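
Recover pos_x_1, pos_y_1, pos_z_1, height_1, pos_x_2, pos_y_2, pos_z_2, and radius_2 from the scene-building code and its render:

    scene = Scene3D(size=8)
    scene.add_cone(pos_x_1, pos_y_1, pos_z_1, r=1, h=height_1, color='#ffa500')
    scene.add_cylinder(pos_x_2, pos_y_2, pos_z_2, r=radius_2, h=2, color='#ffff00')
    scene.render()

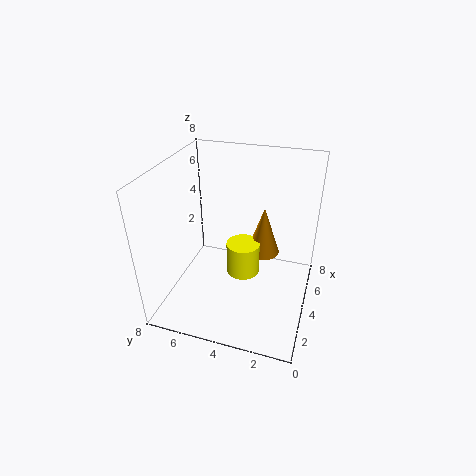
pos_x_1 = 6, pos_y_1 = 3, pos_z_1 = 2, height_1 = 3, pos_x_2 = 5, pos_y_2 = 4, pos_z_2 = 1, radius_2 = 1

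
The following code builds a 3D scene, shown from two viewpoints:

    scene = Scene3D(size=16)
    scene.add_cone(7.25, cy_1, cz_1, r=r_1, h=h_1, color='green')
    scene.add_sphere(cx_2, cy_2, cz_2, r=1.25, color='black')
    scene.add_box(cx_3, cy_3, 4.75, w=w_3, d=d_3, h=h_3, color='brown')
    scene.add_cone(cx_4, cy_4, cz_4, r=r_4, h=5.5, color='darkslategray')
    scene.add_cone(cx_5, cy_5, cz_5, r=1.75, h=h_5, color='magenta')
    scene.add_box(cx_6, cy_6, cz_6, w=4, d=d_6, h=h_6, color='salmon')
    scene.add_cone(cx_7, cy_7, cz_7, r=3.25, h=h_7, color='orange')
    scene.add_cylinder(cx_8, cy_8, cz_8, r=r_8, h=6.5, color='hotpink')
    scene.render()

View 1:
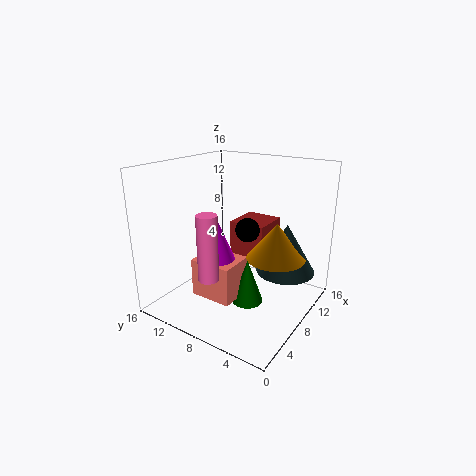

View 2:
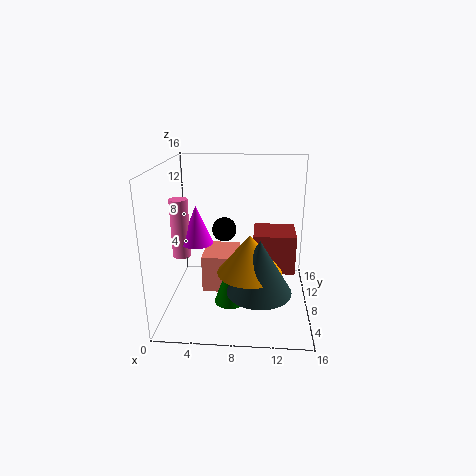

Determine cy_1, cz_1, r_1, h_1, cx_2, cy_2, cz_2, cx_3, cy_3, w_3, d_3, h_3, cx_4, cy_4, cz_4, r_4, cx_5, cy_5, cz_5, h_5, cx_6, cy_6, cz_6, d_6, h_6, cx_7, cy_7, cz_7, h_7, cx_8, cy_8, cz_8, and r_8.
cy_1 = 6.25, cz_1 = 1, r_1 = 1.75, h_1 = 5, cx_2 = 6.75, cy_2 = 6, cz_2 = 9.75, cx_3 = 9.75, cy_3 = 6, w_3 = 4.5, d_3 = 4.25, h_3 = 4.25, cx_4 = 10.5, cy_4 = 3.25, cz_4 = 4.25, r_4 = 3.25, cx_5 = 3.5, cy_5 = 7.5, cz_5 = 7.5, h_5 = 4.25, cx_6 = 4, cy_6 = 6.75, cz_6 = 1.75, d_6 = 4.75, h_6 = 4.25, cx_7 = 9.5, cy_7 = 4, cz_7 = 6, h_7 = 4, cx_8 = 1.75, cy_8 = 7.25, cz_8 = 6, r_8 = 1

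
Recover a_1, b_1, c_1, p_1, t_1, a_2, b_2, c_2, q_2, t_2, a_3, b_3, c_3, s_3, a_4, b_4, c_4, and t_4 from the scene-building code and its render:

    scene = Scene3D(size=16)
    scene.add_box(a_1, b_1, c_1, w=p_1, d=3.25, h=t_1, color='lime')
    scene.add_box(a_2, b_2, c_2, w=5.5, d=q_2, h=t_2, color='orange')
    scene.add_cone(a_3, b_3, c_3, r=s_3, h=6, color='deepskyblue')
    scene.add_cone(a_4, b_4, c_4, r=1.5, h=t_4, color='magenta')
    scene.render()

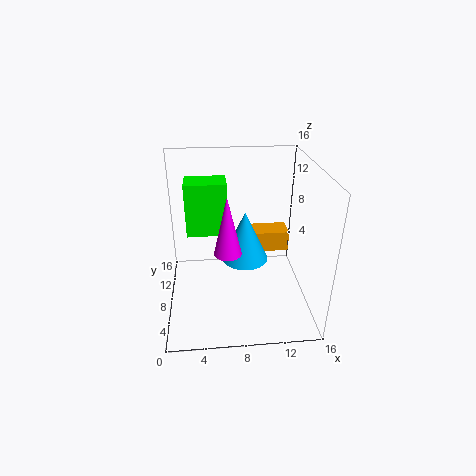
a_1 = 2.25; b_1 = 10; c_1 = 7.25; p_1 = 4.75; t_1 = 6.25; a_2 = 9; b_2 = 10.5; c_2 = 4.5; q_2 = 2.75; t_2 = 2.5; a_3 = 9; b_3 = 9.75; c_3 = 4.25; s_3 = 2.75; a_4 = 6.75; b_4 = 6.5; c_4 = 7; t_4 = 6.5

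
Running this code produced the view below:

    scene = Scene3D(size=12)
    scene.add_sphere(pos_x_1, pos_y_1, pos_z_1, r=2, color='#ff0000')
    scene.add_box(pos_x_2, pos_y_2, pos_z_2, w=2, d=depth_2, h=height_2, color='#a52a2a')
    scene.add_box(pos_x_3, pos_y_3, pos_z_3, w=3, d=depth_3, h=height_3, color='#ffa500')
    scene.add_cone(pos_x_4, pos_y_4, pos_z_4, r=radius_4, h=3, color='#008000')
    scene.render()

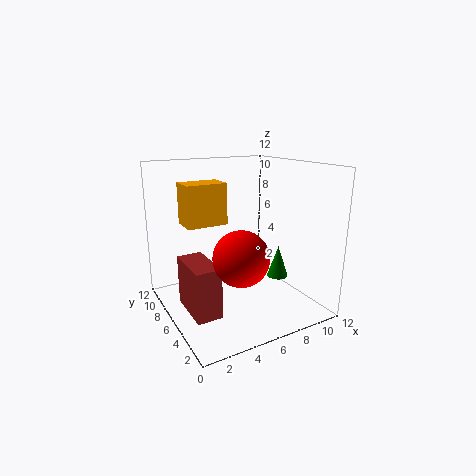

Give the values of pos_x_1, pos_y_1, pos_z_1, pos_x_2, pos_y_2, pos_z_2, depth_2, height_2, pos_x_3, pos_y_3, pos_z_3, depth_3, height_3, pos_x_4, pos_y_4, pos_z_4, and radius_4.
pos_x_1 = 4, pos_y_1 = 2, pos_z_1 = 6, pos_x_2 = 1, pos_y_2 = 3, pos_z_2 = 1, depth_2 = 4, height_2 = 4, pos_x_3 = 1, pos_y_3 = 4, pos_z_3 = 8, depth_3 = 2, height_3 = 3, pos_x_4 = 11, pos_y_4 = 7, pos_z_4 = 1, radius_4 = 1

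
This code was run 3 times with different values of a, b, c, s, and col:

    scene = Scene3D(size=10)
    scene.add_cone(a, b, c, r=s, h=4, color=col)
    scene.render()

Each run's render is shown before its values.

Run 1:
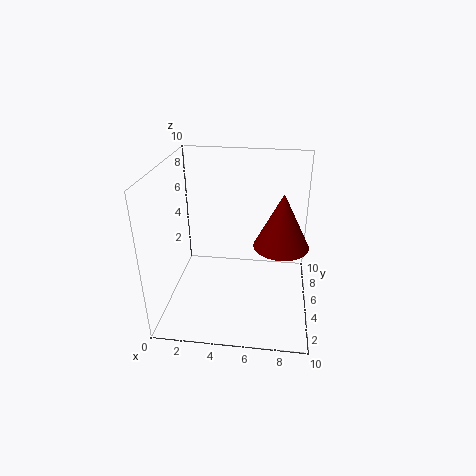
a = 8, b = 6, c = 4, s = 2, col = 'maroon'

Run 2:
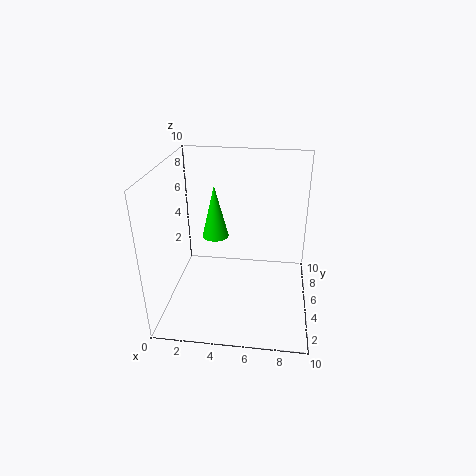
a = 3, b = 7, c = 4, s = 1, col = 'lime'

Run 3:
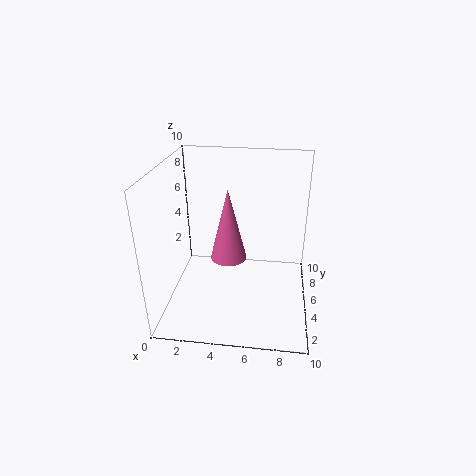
a = 5, b = 1, c = 6, s = 1, col = 'hotpink'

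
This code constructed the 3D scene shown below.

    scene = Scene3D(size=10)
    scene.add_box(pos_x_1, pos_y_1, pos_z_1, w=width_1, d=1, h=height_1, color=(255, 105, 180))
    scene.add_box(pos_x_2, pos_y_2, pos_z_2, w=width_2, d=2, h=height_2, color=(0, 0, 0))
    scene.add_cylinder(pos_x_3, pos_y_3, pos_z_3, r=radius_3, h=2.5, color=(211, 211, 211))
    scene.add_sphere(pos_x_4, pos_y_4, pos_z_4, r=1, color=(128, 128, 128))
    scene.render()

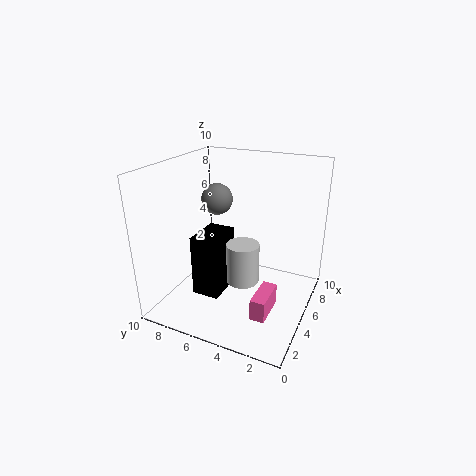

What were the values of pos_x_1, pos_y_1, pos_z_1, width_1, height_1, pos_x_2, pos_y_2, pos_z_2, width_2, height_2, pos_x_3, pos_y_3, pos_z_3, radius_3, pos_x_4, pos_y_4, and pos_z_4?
pos_x_1 = 2.5; pos_y_1 = 2; pos_z_1 = 0.5; width_1 = 2.5; height_1 = 1.5; pos_x_2 = 3.5; pos_y_2 = 6; pos_z_2 = 0.5; width_2 = 3; height_2 = 4.5; pos_x_3 = 2.5; pos_y_3 = 3.5; pos_z_3 = 3.5; radius_3 = 1; pos_x_4 = 4; pos_y_4 = 6; pos_z_4 = 8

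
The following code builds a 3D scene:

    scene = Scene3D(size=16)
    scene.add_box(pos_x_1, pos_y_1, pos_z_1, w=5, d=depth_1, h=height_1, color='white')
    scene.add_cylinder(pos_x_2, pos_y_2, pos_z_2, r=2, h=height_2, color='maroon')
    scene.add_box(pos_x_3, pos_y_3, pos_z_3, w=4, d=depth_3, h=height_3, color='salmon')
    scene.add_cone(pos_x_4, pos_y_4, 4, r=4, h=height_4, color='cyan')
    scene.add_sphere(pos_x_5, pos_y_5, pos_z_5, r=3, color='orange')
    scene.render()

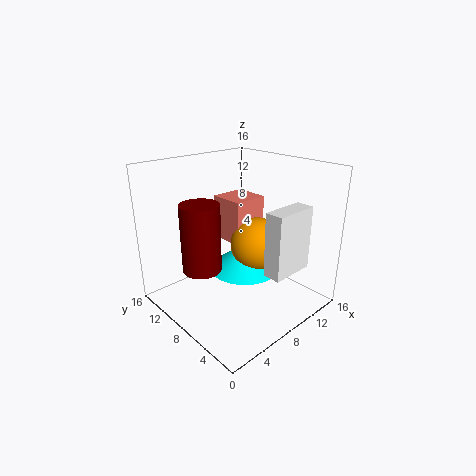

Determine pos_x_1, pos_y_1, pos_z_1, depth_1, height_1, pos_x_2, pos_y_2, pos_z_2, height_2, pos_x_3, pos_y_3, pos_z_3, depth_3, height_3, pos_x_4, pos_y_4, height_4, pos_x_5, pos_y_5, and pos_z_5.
pos_x_1 = 8
pos_y_1 = 2
pos_z_1 = 5
depth_1 = 2
height_1 = 7
pos_x_2 = 3
pos_y_2 = 8
pos_z_2 = 6
height_2 = 7
pos_x_3 = 8
pos_y_3 = 8
pos_z_3 = 7
depth_3 = 4
height_3 = 5
pos_x_4 = 9
pos_y_4 = 8
height_4 = 3
pos_x_5 = 10
pos_y_5 = 7
pos_z_5 = 7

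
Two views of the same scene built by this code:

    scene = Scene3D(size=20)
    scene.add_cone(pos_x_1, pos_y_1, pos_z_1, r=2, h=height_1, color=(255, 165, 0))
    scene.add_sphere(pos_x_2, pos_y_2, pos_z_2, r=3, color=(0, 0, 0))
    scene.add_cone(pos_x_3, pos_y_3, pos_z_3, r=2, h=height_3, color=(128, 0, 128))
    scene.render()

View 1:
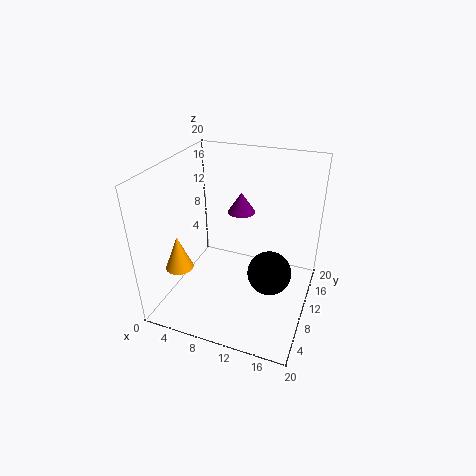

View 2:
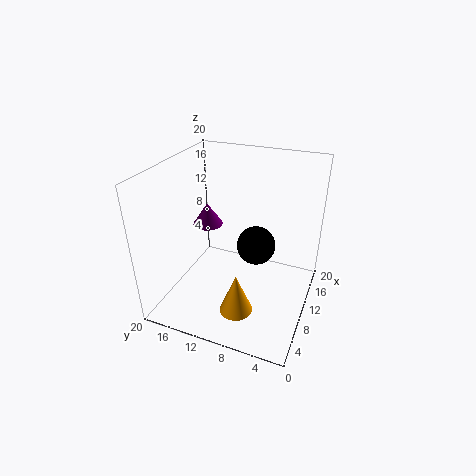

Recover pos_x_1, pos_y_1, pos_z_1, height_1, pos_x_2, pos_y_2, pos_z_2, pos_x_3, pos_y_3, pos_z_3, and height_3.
pos_x_1 = 2, pos_y_1 = 7, pos_z_1 = 5, height_1 = 5, pos_x_2 = 15, pos_y_2 = 9, pos_z_2 = 6, pos_x_3 = 9, pos_y_3 = 14, pos_z_3 = 12, height_3 = 3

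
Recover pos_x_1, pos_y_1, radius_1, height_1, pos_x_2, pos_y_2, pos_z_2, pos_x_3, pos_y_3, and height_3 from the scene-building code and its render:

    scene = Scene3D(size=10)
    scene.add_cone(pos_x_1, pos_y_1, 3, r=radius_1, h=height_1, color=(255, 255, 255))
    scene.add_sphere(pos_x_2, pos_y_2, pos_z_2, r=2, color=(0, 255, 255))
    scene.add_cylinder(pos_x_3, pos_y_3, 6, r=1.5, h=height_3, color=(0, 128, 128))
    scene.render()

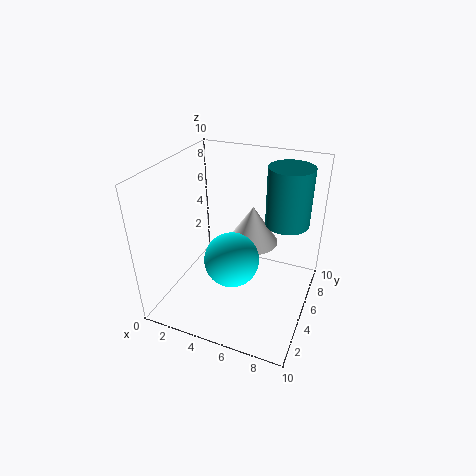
pos_x_1 = 5
pos_y_1 = 8
radius_1 = 2
height_1 = 3
pos_x_2 = 4.5
pos_y_2 = 5
pos_z_2 = 3
pos_x_3 = 8
pos_y_3 = 6.5
height_3 = 4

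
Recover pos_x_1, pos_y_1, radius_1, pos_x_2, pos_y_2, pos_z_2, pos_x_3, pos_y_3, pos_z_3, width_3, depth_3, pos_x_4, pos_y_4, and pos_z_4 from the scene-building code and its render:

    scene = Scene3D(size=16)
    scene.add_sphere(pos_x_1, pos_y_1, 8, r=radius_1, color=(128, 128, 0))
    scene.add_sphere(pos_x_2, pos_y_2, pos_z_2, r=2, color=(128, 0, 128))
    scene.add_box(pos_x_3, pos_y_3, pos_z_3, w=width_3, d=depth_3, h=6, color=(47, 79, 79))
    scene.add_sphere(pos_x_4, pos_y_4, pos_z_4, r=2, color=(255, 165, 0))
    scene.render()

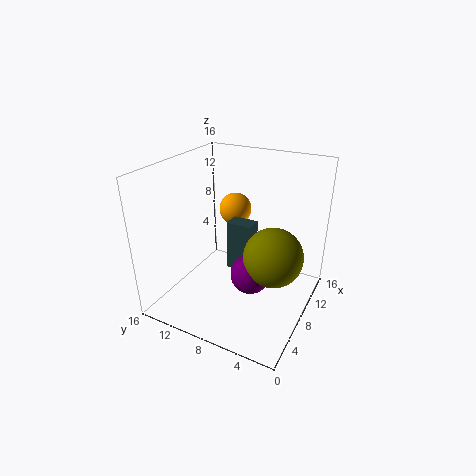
pos_x_1 = 6; pos_y_1 = 3; radius_1 = 3; pos_x_2 = 5; pos_y_2 = 5; pos_z_2 = 6; pos_x_3 = 9; pos_y_3 = 7; pos_z_3 = 3; width_3 = 2; depth_3 = 3; pos_x_4 = 13; pos_y_4 = 11; pos_z_4 = 9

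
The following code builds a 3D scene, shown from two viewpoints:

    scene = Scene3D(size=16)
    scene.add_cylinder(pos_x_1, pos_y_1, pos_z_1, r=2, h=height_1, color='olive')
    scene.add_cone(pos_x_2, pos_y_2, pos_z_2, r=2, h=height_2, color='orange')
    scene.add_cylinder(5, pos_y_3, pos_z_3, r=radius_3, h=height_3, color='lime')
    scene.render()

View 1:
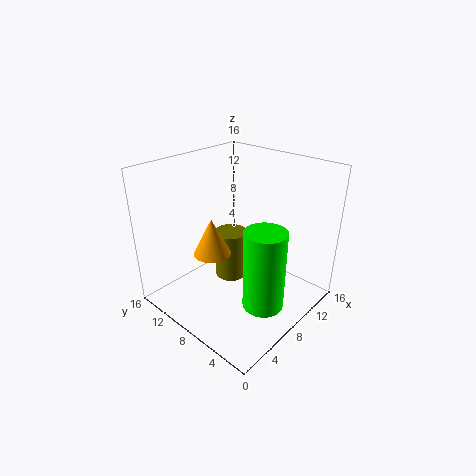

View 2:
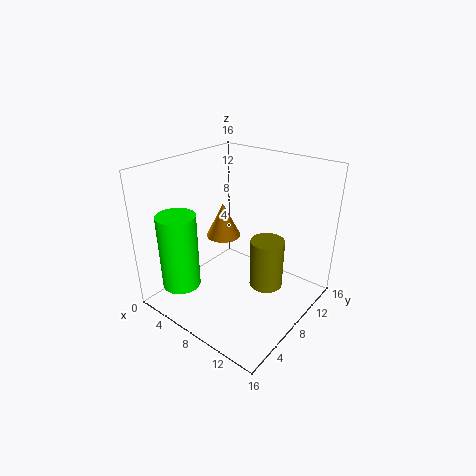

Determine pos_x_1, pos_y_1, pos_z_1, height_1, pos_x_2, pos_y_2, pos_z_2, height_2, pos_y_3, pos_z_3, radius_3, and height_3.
pos_x_1 = 10
pos_y_1 = 11
pos_z_1 = 1
height_1 = 6
pos_x_2 = 5
pos_y_2 = 9
pos_z_2 = 7
height_2 = 4
pos_y_3 = 2
pos_z_3 = 4
radius_3 = 2
height_3 = 8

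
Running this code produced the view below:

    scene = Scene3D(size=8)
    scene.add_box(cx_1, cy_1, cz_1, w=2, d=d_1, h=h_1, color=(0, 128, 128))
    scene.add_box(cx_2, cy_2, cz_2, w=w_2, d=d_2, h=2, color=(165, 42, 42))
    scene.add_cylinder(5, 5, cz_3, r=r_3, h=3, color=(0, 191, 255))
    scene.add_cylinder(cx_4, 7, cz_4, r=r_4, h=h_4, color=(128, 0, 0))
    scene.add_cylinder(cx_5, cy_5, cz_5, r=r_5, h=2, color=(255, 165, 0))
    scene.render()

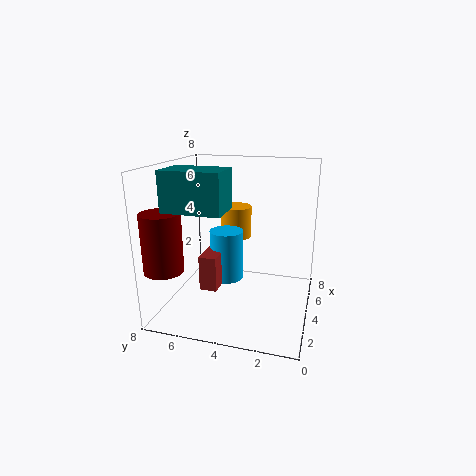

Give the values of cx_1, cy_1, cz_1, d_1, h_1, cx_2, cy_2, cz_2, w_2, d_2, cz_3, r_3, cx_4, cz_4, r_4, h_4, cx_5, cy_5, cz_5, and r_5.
cx_1 = 1; cy_1 = 4; cz_1 = 6; d_1 = 3; h_1 = 2; cx_2 = 3; cy_2 = 5; cz_2 = 1; w_2 = 2; d_2 = 1; cz_3 = 1; r_3 = 1; cx_4 = 1; cz_4 = 3; r_4 = 1; h_4 = 3; cx_5 = 7; cy_5 = 5; cz_5 = 3; r_5 = 1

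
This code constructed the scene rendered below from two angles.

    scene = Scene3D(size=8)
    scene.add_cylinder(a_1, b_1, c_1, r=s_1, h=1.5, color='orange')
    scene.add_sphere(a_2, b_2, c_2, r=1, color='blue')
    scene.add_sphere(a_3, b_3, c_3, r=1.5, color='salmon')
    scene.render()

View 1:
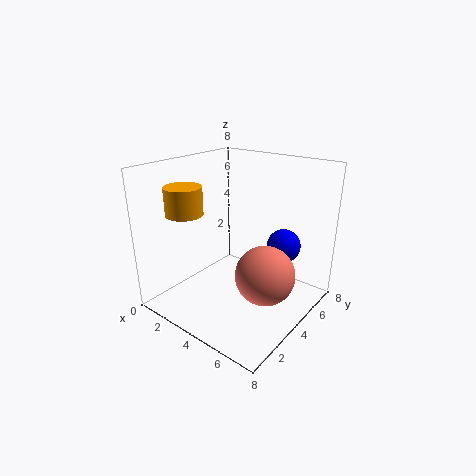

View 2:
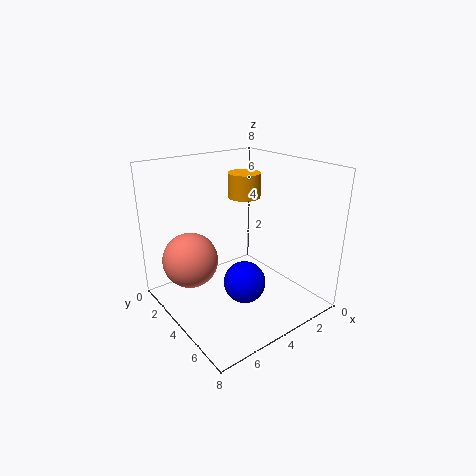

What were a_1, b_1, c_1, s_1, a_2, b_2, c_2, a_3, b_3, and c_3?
a_1 = 2; b_1 = 2; c_1 = 5.5; s_1 = 1; a_2 = 5.5; b_2 = 6.5; c_2 = 3; a_3 = 6.5; b_3 = 3; c_3 = 3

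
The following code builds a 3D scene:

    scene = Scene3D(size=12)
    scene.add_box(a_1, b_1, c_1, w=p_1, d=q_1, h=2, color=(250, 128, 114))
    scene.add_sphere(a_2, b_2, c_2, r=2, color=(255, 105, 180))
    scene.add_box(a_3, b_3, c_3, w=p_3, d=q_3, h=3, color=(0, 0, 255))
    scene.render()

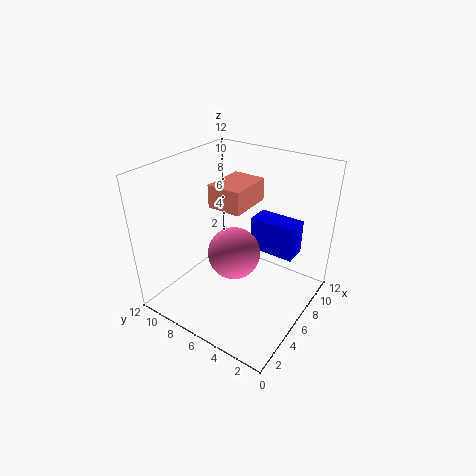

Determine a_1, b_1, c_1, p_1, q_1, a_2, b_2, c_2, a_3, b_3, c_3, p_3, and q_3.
a_1 = 6
b_1 = 6
c_1 = 8
p_1 = 4
q_1 = 3
a_2 = 4
b_2 = 5
c_2 = 6
a_3 = 8
b_3 = 2
c_3 = 4
p_3 = 2
q_3 = 4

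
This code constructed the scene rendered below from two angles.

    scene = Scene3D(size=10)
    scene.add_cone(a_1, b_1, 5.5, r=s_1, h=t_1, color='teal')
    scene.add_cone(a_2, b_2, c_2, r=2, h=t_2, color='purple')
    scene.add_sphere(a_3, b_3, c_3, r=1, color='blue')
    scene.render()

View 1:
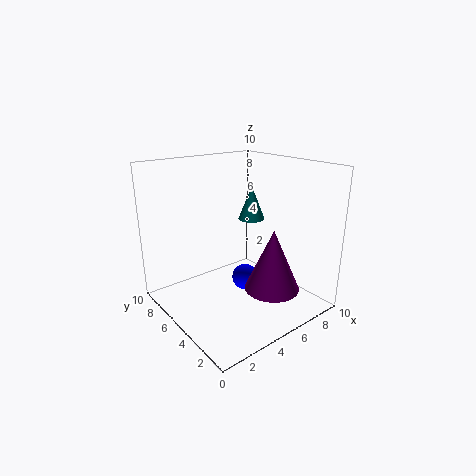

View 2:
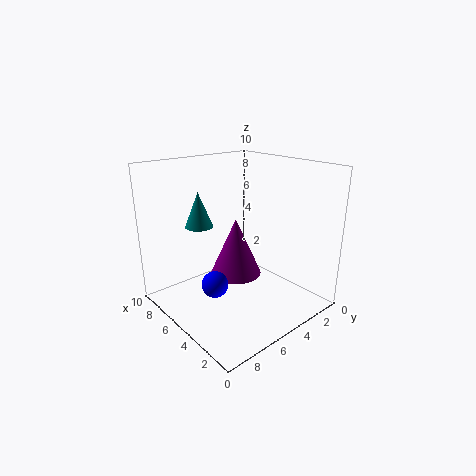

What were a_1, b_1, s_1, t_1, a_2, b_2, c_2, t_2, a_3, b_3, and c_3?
a_1 = 7.5
b_1 = 6.5
s_1 = 1
t_1 = 2.5
a_2 = 7
b_2 = 3.5
c_2 = 1
t_2 = 4.5
a_3 = 6.5
b_3 = 6
c_3 = 1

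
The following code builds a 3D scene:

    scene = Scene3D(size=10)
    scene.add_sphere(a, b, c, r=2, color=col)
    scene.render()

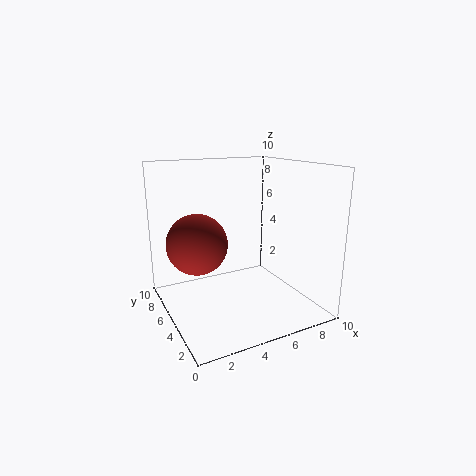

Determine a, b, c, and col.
a = 2, b = 5, c = 5, col = 'brown'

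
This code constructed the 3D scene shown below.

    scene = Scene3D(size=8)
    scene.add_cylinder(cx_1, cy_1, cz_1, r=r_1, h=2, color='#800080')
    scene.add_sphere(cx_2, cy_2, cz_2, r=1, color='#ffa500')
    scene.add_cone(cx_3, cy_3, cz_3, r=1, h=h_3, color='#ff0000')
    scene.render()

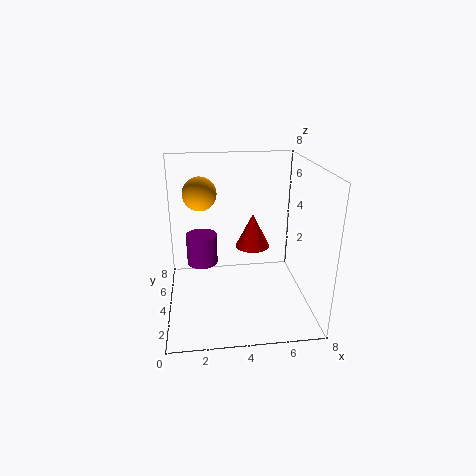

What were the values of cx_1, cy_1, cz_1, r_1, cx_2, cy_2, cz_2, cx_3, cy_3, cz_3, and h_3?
cx_1 = 2, cy_1 = 7, cz_1 = 1, r_1 = 1, cx_2 = 2, cy_2 = 6, cz_2 = 6, cx_3 = 5, cy_3 = 5, cz_3 = 3, h_3 = 2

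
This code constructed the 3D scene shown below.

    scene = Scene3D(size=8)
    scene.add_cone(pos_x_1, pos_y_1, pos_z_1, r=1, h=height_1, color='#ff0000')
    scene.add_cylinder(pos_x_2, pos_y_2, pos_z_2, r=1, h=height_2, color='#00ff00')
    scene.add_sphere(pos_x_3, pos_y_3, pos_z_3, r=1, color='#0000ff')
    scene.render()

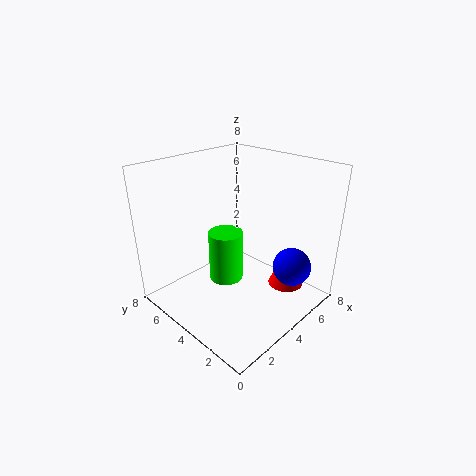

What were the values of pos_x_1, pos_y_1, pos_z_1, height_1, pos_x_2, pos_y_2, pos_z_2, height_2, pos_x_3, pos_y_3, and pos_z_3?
pos_x_1 = 6
pos_y_1 = 2
pos_z_1 = 1
height_1 = 2
pos_x_2 = 4
pos_y_2 = 5
pos_z_2 = 1
height_2 = 3
pos_x_3 = 5
pos_y_3 = 1
pos_z_3 = 3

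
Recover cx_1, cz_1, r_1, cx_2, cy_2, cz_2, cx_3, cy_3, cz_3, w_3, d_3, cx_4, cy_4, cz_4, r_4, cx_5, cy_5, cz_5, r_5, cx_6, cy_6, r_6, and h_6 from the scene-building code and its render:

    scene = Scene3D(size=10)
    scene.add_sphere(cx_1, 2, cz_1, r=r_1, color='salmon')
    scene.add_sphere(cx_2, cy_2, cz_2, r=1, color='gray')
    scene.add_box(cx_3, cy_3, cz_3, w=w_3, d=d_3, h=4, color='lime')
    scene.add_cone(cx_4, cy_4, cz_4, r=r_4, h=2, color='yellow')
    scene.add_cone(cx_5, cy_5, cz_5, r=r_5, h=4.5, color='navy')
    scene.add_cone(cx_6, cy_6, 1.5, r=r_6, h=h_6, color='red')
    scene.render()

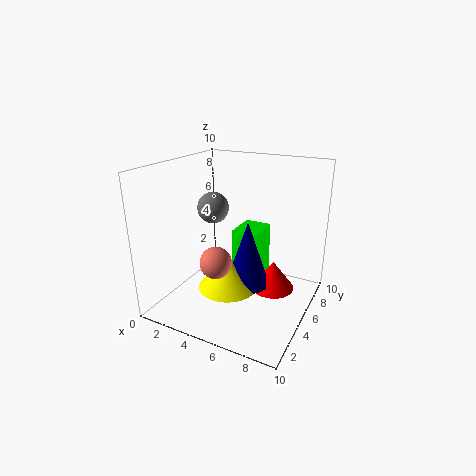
cx_1 = 5, cz_1 = 4.5, r_1 = 1, cx_2 = 4, cy_2 = 3.5, cz_2 = 7.5, cx_3 = 4, cy_3 = 6, cz_3 = 1, w_3 = 2, d_3 = 2.5, cx_4 = 5, cy_4 = 3.5, cz_4 = 2, r_4 = 2, cx_5 = 6, cy_5 = 4.5, cz_5 = 2, r_5 = 1.5, cx_6 = 7.5, cy_6 = 5.5, r_6 = 1.5, h_6 = 2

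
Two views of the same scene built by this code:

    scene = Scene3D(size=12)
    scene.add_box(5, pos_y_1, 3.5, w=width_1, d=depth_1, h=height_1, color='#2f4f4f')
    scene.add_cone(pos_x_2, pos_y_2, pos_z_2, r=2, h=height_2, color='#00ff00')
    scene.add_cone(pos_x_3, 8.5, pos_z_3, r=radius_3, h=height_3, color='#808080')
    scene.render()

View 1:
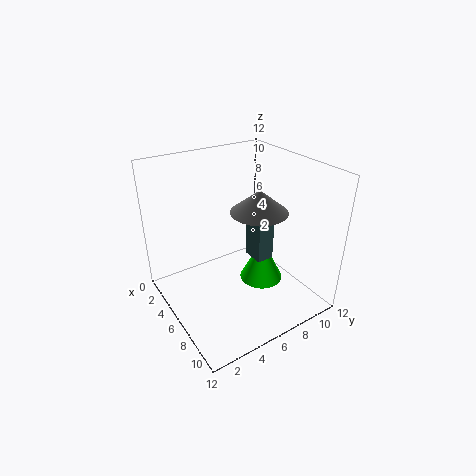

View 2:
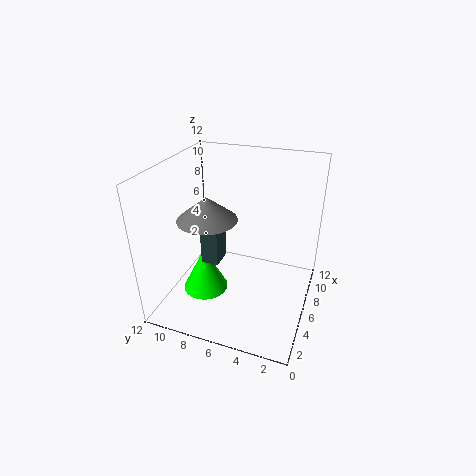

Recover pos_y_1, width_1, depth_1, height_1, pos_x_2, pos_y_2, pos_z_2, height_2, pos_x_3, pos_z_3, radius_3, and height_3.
pos_y_1 = 7.5, width_1 = 2, depth_1 = 1.5, height_1 = 3.5, pos_x_2 = 5.5, pos_y_2 = 9, pos_z_2 = 0.5, height_2 = 4, pos_x_3 = 5.5, pos_z_3 = 7.5, radius_3 = 2.5, height_3 = 2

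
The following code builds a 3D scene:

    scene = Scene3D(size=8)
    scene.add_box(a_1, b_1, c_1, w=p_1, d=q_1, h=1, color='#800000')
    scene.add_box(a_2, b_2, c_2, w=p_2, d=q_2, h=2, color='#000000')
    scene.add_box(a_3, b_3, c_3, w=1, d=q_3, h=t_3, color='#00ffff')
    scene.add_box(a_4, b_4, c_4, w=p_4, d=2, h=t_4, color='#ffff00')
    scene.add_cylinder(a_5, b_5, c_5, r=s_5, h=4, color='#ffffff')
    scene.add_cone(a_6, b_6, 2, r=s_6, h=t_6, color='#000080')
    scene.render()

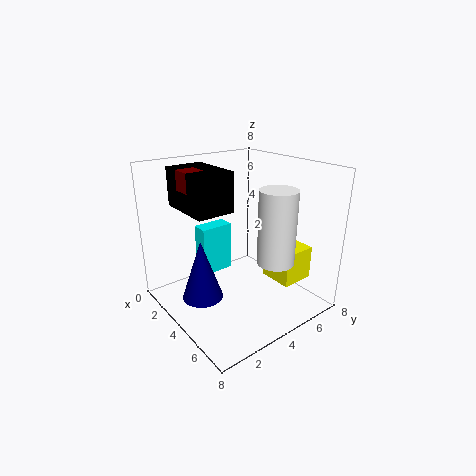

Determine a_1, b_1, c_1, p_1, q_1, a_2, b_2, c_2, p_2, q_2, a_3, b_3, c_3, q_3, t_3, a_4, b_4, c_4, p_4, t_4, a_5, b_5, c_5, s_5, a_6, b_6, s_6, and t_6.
a_1 = 3; b_1 = 1; c_1 = 7; p_1 = 1; q_1 = 1; a_2 = 2; b_2 = 1; c_2 = 6; p_2 = 3; q_2 = 2; a_3 = 1; b_3 = 3; c_3 = 1; q_3 = 2; t_3 = 3; a_4 = 4; b_4 = 6; c_4 = 1; p_4 = 2; t_4 = 2; a_5 = 6; b_5 = 5; c_5 = 3; s_5 = 1; a_6 = 5; b_6 = 1; s_6 = 1; t_6 = 3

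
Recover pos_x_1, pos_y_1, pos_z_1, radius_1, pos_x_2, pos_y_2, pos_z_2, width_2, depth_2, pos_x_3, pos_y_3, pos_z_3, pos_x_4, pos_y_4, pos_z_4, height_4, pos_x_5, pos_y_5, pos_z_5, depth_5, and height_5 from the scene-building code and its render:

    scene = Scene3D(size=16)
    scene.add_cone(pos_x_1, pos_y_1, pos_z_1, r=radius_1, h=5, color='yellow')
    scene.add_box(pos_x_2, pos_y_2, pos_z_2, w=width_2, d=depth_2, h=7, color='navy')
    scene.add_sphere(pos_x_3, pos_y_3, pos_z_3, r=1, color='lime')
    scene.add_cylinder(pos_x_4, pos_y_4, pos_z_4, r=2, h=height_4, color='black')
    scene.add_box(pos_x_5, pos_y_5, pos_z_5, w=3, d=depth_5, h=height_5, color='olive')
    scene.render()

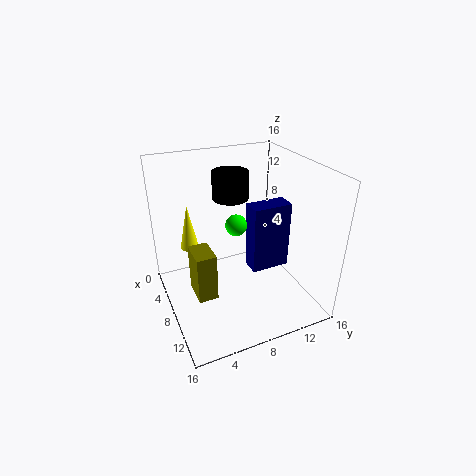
pos_x_1 = 6, pos_y_1 = 3, pos_z_1 = 7, radius_1 = 1, pos_x_2 = 10, pos_y_2 = 8, pos_z_2 = 6, width_2 = 2, depth_2 = 4, pos_x_3 = 12, pos_y_3 = 6, pos_z_3 = 12, pos_x_4 = 6, pos_y_4 = 8, pos_z_4 = 12, height_4 = 3, pos_x_5 = 9, pos_y_5 = 2, pos_z_5 = 4, depth_5 = 2, height_5 = 5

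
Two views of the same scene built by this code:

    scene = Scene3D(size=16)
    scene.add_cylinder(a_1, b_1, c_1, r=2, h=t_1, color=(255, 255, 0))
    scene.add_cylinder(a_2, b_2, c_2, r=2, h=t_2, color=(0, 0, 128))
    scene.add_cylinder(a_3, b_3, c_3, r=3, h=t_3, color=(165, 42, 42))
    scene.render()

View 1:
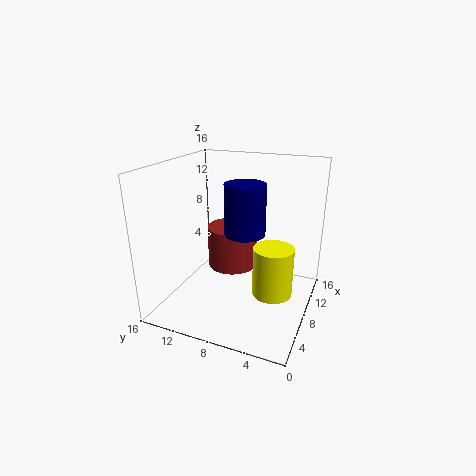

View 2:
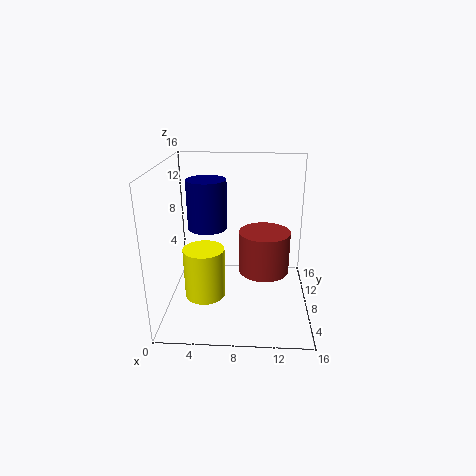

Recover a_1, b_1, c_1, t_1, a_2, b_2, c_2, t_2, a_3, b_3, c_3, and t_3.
a_1 = 5, b_1 = 3, c_1 = 4, t_1 = 5, a_2 = 5, b_2 = 6, c_2 = 10, t_2 = 5, a_3 = 11, b_3 = 10, c_3 = 3, t_3 = 5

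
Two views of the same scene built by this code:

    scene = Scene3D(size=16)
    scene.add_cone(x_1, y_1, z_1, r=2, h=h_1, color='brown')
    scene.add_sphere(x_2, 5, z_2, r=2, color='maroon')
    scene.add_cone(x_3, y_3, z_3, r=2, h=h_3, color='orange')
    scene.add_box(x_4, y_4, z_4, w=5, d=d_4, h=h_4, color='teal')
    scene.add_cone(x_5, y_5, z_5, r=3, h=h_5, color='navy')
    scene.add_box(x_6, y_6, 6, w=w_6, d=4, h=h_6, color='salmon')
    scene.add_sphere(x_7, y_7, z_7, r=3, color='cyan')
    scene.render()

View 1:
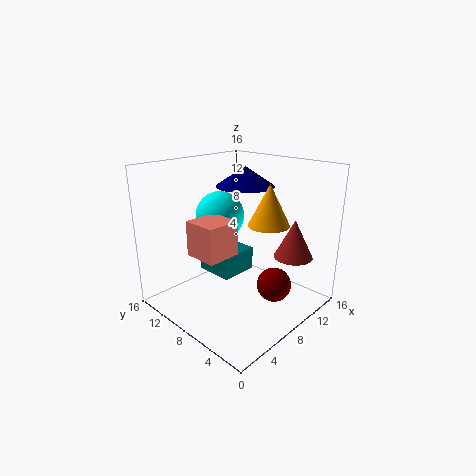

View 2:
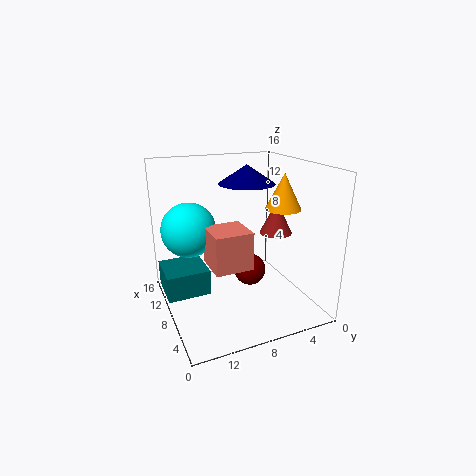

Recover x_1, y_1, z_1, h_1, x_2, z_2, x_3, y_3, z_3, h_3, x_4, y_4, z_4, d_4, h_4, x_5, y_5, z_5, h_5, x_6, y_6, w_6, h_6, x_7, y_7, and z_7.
x_1 = 10, y_1 = 2, z_1 = 7, h_1 = 4, x_2 = 11, z_2 = 2, x_3 = 7, y_3 = 3, z_3 = 11, h_3 = 4, x_4 = 9, y_4 = 11, z_4 = 1, d_4 = 5, h_4 = 3, x_5 = 8, y_5 = 7, z_5 = 14, h_5 = 2, x_6 = 4, y_6 = 8, w_6 = 4, h_6 = 4, x_7 = 10, y_7 = 13, z_7 = 9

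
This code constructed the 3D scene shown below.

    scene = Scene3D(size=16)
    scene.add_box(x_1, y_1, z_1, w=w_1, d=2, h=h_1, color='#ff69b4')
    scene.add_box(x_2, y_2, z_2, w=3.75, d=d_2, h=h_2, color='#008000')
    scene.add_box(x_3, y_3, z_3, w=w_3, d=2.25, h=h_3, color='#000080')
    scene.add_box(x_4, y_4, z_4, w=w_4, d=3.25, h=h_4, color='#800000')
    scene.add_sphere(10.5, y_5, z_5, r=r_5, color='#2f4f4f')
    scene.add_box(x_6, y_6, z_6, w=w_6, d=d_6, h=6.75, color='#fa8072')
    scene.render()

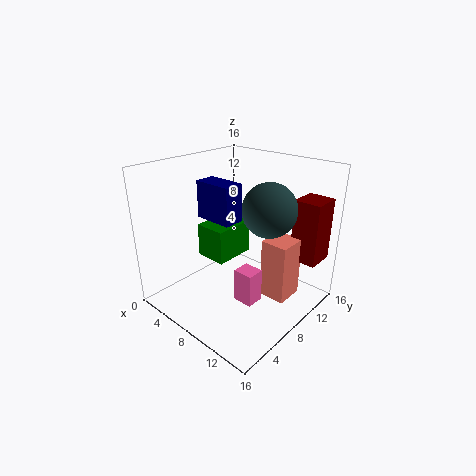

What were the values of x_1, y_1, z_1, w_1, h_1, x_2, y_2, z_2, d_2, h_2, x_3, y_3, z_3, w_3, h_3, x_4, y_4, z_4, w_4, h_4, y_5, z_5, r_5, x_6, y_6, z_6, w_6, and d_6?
x_1 = 9.25, y_1 = 6, z_1 = 1.5, w_1 = 2.25, h_1 = 3.75, x_2 = 2.75, y_2 = 6.75, z_2 = 4.5, d_2 = 5, h_2 = 4, x_3 = 4.75, y_3 = 5.25, z_3 = 10.5, w_3 = 4.25, h_3 = 4, x_4 = 12.5, y_4 = 11.75, z_4 = 5.5, w_4 = 3, h_4 = 7, y_5 = 10.25, z_5 = 11.25, r_5 = 3, x_6 = 10.75, y_6 = 8.75, z_6 = 1.5, w_6 = 3, d_6 = 3.25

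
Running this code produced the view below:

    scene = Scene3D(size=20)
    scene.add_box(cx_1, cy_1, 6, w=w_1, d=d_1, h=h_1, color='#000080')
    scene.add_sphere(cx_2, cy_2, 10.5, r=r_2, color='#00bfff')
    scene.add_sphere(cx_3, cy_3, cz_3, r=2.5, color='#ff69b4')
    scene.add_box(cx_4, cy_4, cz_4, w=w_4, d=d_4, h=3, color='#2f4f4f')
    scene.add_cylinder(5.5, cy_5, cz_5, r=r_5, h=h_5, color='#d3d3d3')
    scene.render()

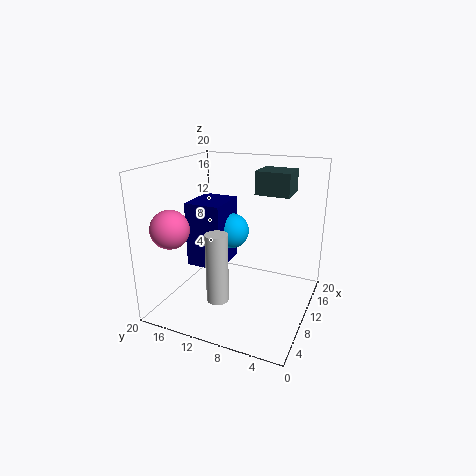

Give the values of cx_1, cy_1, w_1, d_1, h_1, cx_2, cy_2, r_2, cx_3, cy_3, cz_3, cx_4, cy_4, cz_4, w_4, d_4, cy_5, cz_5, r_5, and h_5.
cx_1 = 7; cy_1 = 11.5; w_1 = 6; d_1 = 5; h_1 = 9; cx_2 = 11; cy_2 = 11.5; r_2 = 2.5; cx_3 = 3.5; cy_3 = 16.5; cz_3 = 12.5; cx_4 = 9.5; cy_4 = 3; cz_4 = 16.5; w_4 = 4; d_4 = 4.5; cy_5 = 11; cz_5 = 2.5; r_5 = 1.5; h_5 = 9.5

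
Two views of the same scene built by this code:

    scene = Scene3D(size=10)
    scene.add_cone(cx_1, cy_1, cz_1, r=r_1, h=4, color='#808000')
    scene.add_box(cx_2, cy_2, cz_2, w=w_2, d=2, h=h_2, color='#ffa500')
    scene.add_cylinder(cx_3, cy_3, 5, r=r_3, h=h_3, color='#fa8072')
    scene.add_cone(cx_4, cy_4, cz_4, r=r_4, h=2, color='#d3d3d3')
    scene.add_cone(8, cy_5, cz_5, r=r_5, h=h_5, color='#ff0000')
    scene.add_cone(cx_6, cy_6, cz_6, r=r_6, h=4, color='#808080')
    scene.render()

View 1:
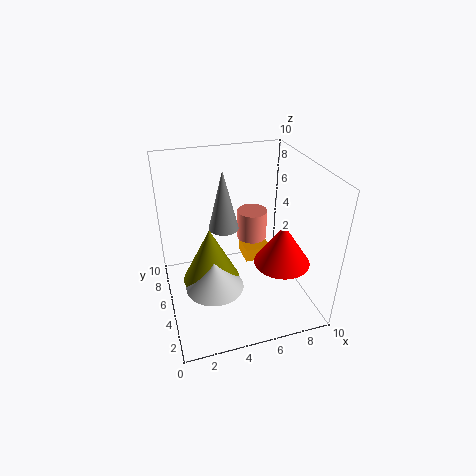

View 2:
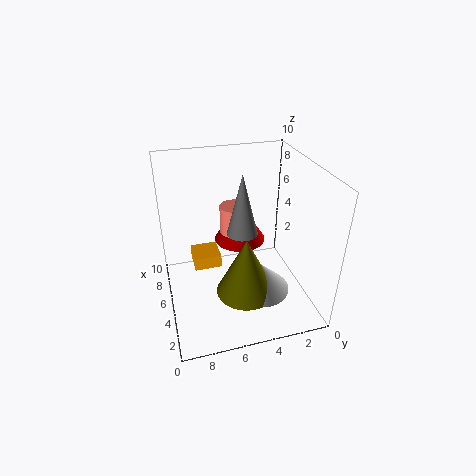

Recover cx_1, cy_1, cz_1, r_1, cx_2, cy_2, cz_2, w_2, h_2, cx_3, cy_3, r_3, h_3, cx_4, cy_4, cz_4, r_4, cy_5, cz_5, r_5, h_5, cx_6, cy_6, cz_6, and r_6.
cx_1 = 3, cy_1 = 5, cz_1 = 2, r_1 = 2, cx_2 = 6, cy_2 = 6, cz_2 = 2, w_2 = 2, h_2 = 1, cx_3 = 6, cy_3 = 5, r_3 = 1, h_3 = 2, cx_4 = 3, cy_4 = 4, cz_4 = 2, r_4 = 2, cy_5 = 4, cz_5 = 3, r_5 = 2, h_5 = 3, cx_6 = 4, cy_6 = 5, cz_6 = 6, r_6 = 1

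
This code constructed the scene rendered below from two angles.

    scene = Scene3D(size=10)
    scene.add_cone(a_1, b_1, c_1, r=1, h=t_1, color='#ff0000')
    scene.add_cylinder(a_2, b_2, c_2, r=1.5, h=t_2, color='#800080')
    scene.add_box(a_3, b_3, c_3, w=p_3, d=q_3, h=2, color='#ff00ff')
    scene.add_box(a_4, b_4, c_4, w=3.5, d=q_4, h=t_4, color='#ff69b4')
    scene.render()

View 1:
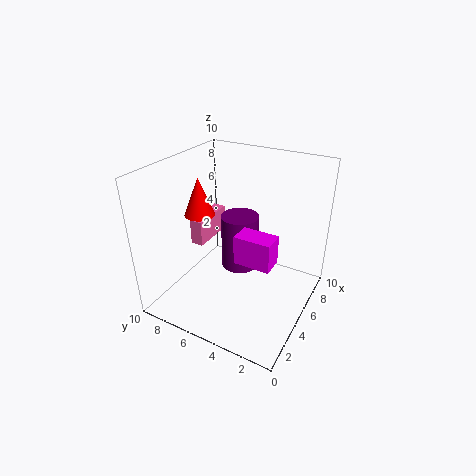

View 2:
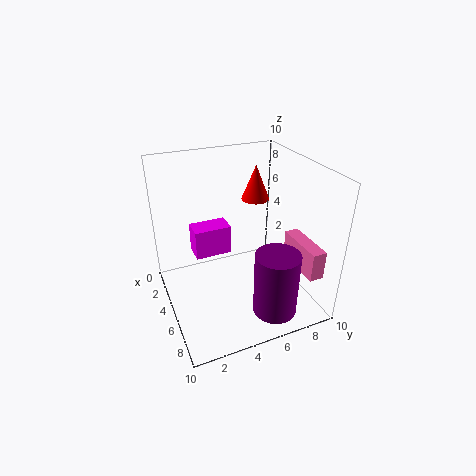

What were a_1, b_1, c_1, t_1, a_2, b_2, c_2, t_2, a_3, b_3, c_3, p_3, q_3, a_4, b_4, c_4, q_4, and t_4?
a_1 = 3.5; b_1 = 7; c_1 = 7; t_1 = 2.5; a_2 = 8; b_2 = 6.5; c_2 = 0.5; t_2 = 4.5; a_3 = 3.5; b_3 = 2; c_3 = 4; p_3 = 1.5; q_3 = 2.5; a_4 = 5.5; b_4 = 8.5; c_4 = 3; q_4 = 1; t_4 = 2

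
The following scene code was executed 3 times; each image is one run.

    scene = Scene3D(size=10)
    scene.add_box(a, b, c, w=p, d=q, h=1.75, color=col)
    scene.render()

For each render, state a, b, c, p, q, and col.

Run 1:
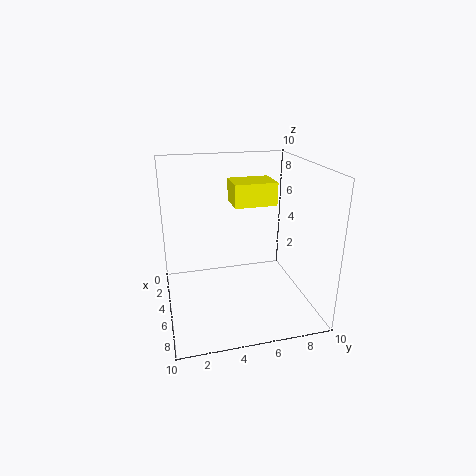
a = 0.75
b = 5.25
c = 6.5
p = 2.5
q = 3.25
col = 'yellow'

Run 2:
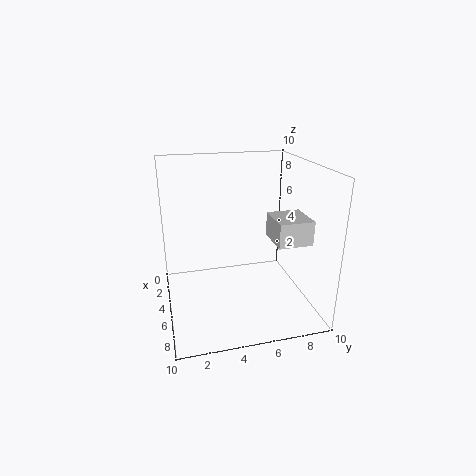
a = 3.75
b = 7.5
c = 4.5
p = 2.75
q = 2.5
col = 'lightgray'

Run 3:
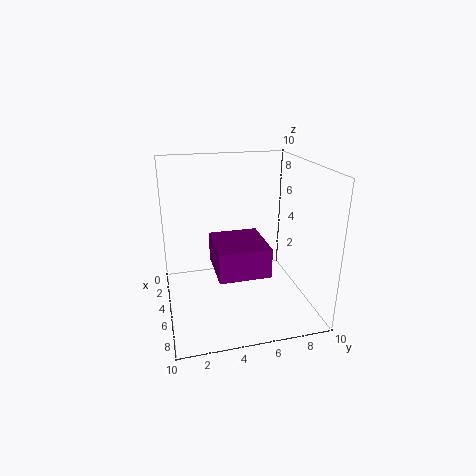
a = 6.5
b = 2.75
c = 4.5
p = 3.25
q = 3
col = 'purple'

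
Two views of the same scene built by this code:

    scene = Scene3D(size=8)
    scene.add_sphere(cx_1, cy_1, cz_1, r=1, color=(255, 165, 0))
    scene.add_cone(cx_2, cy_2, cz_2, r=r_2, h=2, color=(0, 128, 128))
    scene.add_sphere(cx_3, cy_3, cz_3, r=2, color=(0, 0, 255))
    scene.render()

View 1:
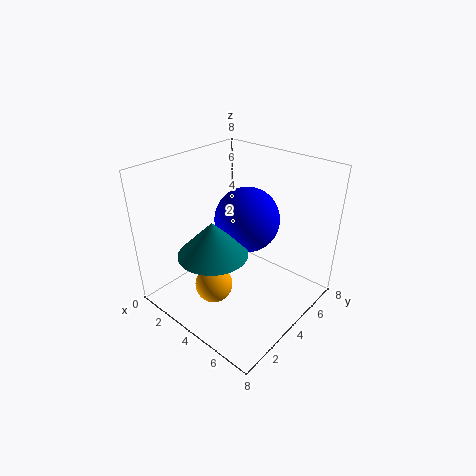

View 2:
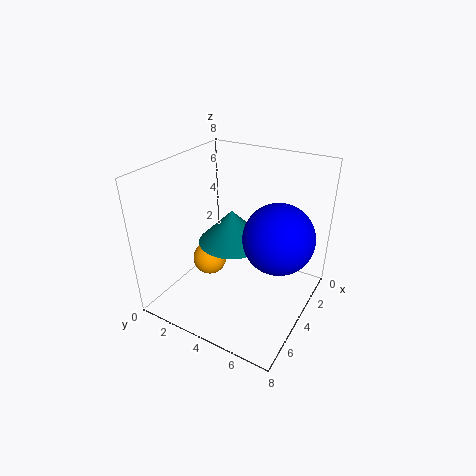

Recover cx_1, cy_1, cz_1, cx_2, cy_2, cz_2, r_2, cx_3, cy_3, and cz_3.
cx_1 = 4
cy_1 = 2
cz_1 = 2
cx_2 = 3
cy_2 = 3
cz_2 = 3
r_2 = 2
cx_3 = 3
cy_3 = 6
cz_3 = 4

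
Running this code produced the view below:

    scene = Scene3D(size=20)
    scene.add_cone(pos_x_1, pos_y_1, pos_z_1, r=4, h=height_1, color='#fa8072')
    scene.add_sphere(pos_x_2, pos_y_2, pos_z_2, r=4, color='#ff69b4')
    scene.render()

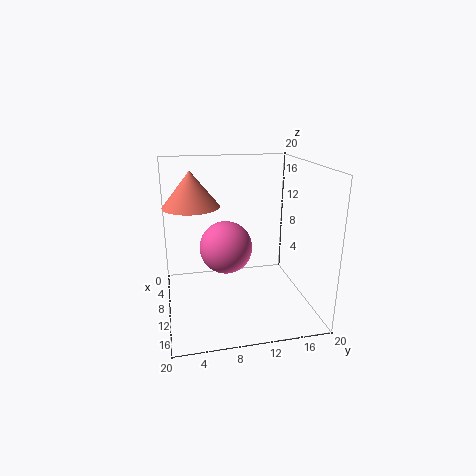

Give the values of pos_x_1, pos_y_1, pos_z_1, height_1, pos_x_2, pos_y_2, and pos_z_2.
pos_x_1 = 7; pos_y_1 = 4; pos_z_1 = 14; height_1 = 5; pos_x_2 = 6; pos_y_2 = 9; pos_z_2 = 7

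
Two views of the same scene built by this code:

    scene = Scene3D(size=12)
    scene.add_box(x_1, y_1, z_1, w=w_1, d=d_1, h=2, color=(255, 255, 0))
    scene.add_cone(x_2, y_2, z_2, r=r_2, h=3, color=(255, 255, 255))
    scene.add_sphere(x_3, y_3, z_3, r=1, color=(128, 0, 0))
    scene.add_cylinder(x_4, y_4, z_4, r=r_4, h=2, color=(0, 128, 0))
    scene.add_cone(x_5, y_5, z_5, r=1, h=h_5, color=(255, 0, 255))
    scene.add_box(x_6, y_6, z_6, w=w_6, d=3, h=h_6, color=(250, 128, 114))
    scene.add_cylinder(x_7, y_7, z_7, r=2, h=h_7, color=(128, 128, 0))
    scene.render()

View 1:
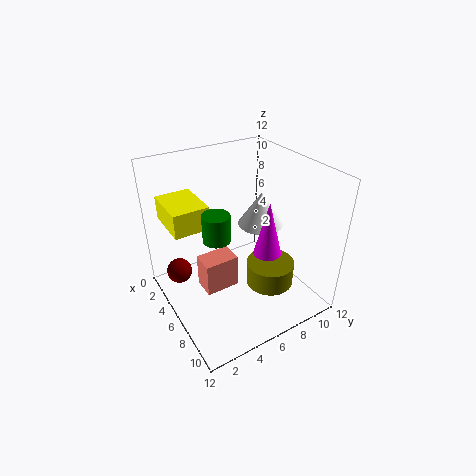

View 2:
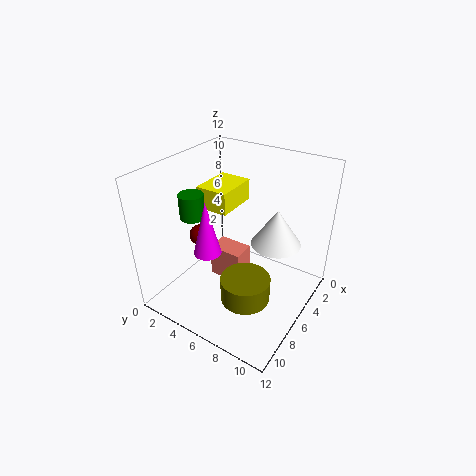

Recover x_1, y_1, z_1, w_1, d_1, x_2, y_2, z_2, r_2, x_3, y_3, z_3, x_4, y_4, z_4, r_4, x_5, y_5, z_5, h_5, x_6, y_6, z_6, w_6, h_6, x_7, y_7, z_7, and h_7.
x_1 = 1, y_1 = 1, z_1 = 7, w_1 = 4, d_1 = 3, x_2 = 5, y_2 = 9, z_2 = 6, r_2 = 2, x_3 = 5, y_3 = 1, z_3 = 4, x_4 = 8, y_4 = 3, z_4 = 8, r_4 = 1, x_5 = 10, y_5 = 6, z_5 = 7, h_5 = 4, x_6 = 4, y_6 = 3, z_6 = 1, w_6 = 2, h_6 = 3, x_7 = 8, y_7 = 8, z_7 = 2, h_7 = 2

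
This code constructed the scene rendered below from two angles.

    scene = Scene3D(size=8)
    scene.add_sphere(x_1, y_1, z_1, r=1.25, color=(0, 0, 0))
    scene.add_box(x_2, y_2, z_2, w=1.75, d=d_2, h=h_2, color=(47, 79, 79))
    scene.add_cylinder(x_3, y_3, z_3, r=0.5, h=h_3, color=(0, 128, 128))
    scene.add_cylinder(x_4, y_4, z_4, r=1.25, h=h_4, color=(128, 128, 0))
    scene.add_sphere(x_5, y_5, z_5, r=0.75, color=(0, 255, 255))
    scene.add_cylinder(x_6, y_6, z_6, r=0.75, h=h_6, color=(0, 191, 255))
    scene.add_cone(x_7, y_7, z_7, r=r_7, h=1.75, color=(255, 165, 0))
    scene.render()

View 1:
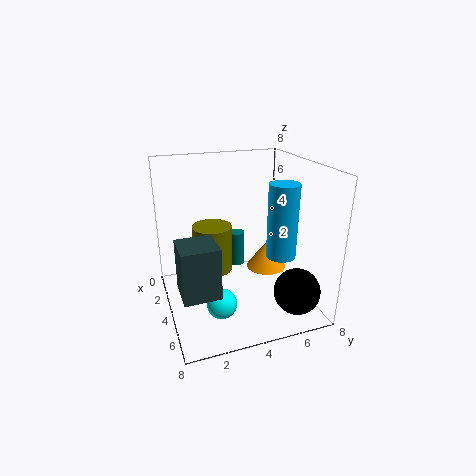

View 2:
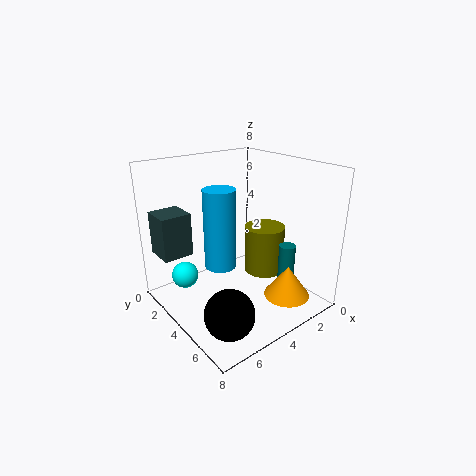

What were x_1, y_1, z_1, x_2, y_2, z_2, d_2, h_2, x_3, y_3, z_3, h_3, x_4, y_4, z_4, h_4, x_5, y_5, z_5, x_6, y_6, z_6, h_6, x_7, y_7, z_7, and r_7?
x_1 = 6.5; y_1 = 6.5; z_1 = 1.5; x_2 = 5.75; y_2 = 0.25; z_2 = 2.75; d_2 = 1.75; h_2 = 2.5; x_3 = 1; y_3 = 5; z_3 = 0.75; h_3 = 2.25; x_4 = 1.25; y_4 = 3.25; z_4 = 0.75; h_4 = 3; x_5 = 6.5; y_5 = 2.25; z_5 = 1.75; x_6 = 6.25; y_6 = 5.5; z_6 = 3.75; h_6 = 3.75; x_7 = 2.5; y_7 = 6.5; z_7 = 1; r_7 = 1.25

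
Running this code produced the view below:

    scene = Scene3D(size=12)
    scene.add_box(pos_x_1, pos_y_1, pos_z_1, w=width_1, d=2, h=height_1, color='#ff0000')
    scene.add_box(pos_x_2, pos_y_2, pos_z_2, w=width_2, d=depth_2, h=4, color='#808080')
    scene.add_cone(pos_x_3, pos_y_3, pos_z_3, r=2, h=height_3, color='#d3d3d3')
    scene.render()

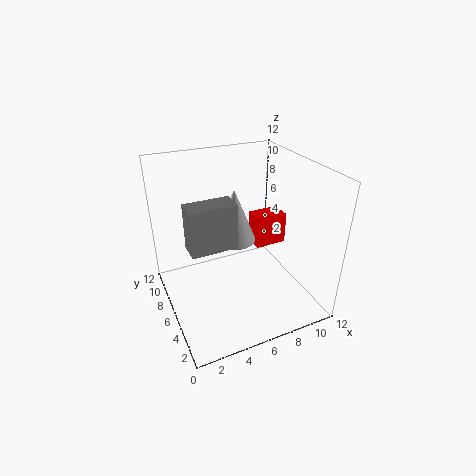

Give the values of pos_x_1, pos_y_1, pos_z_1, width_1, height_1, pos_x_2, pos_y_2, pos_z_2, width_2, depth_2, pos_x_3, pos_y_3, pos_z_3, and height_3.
pos_x_1 = 9, pos_y_1 = 8, pos_z_1 = 3, width_1 = 3, height_1 = 3, pos_x_2 = 2, pos_y_2 = 6, pos_z_2 = 5, width_2 = 4, depth_2 = 2, pos_x_3 = 7, pos_y_3 = 9, pos_z_3 = 4, height_3 = 5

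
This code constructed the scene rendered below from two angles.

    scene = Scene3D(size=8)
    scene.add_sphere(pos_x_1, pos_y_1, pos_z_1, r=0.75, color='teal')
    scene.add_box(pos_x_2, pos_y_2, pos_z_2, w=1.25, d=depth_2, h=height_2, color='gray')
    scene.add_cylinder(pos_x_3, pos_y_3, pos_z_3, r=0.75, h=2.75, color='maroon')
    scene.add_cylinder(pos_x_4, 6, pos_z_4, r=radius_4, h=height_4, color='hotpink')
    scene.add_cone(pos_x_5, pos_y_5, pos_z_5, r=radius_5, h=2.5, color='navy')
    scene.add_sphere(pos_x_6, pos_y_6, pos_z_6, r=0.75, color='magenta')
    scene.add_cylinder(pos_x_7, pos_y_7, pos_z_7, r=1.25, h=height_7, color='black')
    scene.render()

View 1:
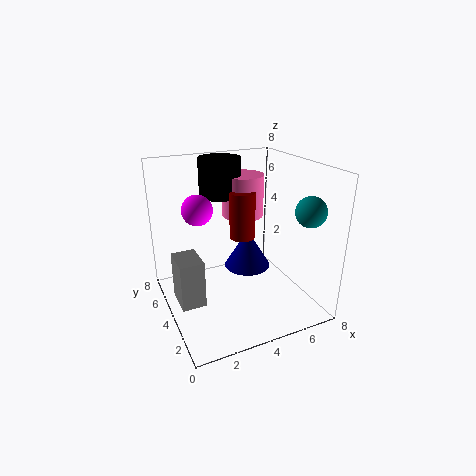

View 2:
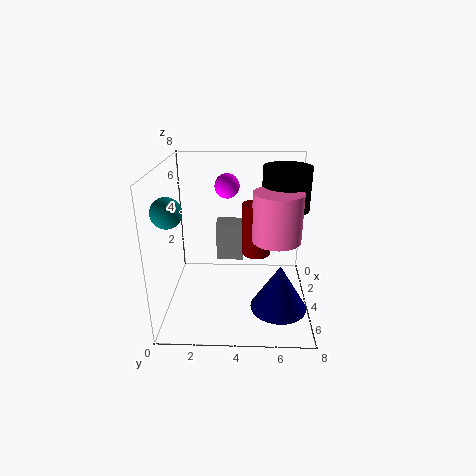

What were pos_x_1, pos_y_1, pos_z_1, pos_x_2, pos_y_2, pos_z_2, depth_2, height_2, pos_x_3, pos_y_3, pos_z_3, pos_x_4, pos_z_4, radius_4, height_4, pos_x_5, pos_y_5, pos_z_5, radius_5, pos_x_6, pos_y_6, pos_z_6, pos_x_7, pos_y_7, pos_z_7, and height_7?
pos_x_1 = 6.25; pos_y_1 = 0.75; pos_z_1 = 6.25; pos_x_2 = 0.25; pos_y_2 = 2.5; pos_z_2 = 1.25; depth_2 = 1.75; height_2 = 2.5; pos_x_3 = 4.75; pos_y_3 = 5; pos_z_3 = 3.5; pos_x_4 = 5.25; pos_z_4 = 4.5; radius_4 = 1.25; height_4 = 2.5; pos_x_5 = 5.75; pos_y_5 = 6.25; pos_z_5 = 0.75; radius_5 = 1.5; pos_x_6 = 1.5; pos_y_6 = 3.25; pos_z_6 = 6.25; pos_x_7 = 4; pos_y_7 = 6.5; pos_z_7 = 5.75; height_7 = 2.25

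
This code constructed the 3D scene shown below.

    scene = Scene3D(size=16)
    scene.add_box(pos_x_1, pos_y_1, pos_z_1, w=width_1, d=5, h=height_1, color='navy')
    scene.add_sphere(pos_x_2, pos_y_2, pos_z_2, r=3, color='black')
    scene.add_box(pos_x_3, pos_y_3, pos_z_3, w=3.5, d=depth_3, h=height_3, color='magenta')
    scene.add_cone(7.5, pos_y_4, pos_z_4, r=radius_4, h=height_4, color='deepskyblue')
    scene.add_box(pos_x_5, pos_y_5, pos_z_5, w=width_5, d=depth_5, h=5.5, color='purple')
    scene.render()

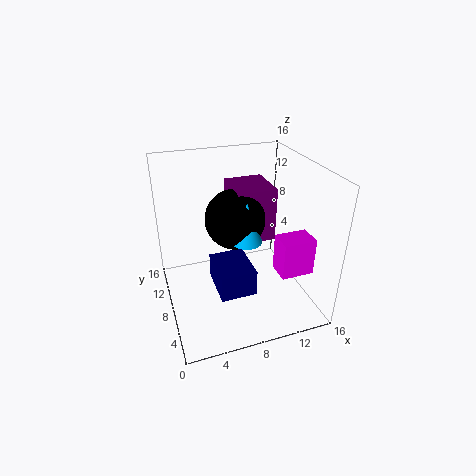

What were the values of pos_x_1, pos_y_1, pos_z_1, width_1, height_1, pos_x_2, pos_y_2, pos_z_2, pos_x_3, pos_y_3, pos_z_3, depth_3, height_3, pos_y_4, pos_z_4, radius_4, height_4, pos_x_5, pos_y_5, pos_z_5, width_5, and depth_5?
pos_x_1 = 5, pos_y_1 = 4.5, pos_z_1 = 2.5, width_1 = 4, height_1 = 3, pos_x_2 = 7, pos_y_2 = 6, pos_z_2 = 11.5, pos_x_3 = 11, pos_y_3 = 2.5, pos_z_3 = 5.5, depth_3 = 2.5, height_3 = 4, pos_y_4 = 4, pos_z_4 = 10, radius_4 = 1.5, height_4 = 4, pos_x_5 = 7, pos_y_5 = 5, pos_z_5 = 9, width_5 = 4, depth_5 = 4.5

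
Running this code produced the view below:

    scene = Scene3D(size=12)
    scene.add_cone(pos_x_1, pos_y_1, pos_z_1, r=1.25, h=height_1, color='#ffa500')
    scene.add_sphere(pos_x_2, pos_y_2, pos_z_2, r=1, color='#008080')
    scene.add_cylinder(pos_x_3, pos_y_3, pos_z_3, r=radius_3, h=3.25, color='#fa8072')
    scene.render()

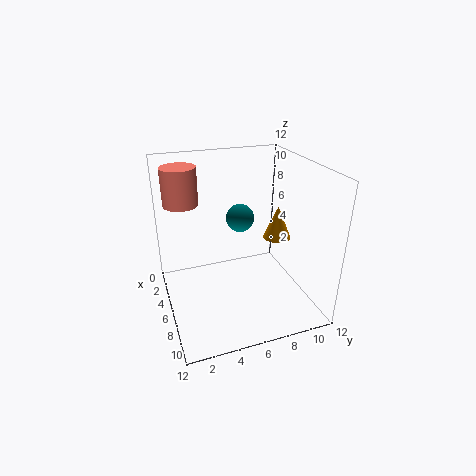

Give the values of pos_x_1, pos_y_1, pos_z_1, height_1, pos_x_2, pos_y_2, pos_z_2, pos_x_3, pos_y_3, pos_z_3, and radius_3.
pos_x_1 = 4.75
pos_y_1 = 10.25
pos_z_1 = 4.75
height_1 = 3
pos_x_2 = 8.5
pos_y_2 = 5.25
pos_z_2 = 9
pos_x_3 = 2.75
pos_y_3 = 2
pos_z_3 = 8.25
radius_3 = 1.5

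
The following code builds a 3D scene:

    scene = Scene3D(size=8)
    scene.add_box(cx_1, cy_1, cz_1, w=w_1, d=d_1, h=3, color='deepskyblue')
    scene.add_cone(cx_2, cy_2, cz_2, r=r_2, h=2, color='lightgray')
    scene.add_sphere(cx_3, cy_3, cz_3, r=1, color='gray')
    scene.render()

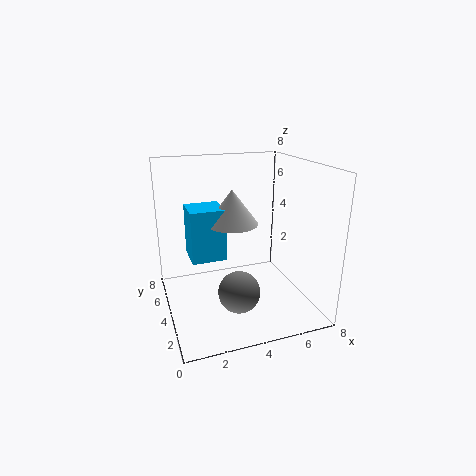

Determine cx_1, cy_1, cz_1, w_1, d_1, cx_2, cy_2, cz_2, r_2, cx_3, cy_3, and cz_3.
cx_1 = 1.5, cy_1 = 4.5, cz_1 = 2.5, w_1 = 2, d_1 = 2, cx_2 = 4, cy_2 = 5, cz_2 = 4.5, r_2 = 1.5, cx_3 = 3, cy_3 = 1, cz_3 = 2.5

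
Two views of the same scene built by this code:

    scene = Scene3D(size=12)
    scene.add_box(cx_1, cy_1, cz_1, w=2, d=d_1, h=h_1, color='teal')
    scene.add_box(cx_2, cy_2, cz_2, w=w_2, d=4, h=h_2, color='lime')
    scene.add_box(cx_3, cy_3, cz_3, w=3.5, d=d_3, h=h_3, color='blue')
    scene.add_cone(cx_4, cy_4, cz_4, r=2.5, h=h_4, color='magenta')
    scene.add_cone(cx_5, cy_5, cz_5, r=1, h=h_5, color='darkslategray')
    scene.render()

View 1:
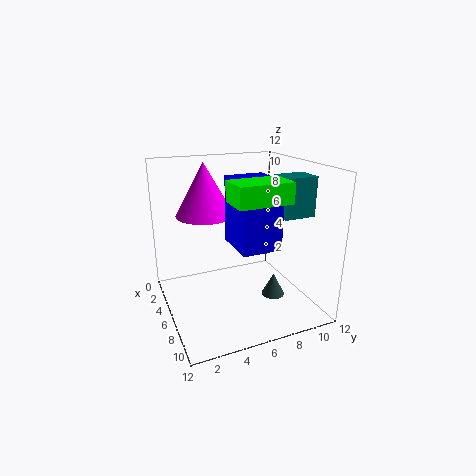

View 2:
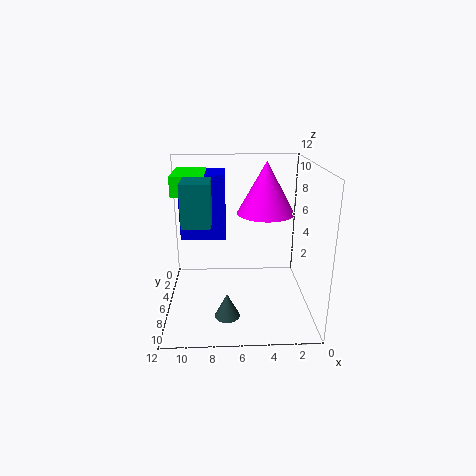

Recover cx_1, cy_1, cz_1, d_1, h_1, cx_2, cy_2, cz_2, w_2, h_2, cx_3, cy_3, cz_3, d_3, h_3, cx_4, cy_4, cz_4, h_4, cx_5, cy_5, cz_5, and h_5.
cx_1 = 8; cy_1 = 8; cz_1 = 8.5; d_1 = 2.5; h_1 = 3; cx_2 = 8.5; cy_2 = 4; cz_2 = 10; w_2 = 2.5; h_2 = 1.5; cx_3 = 7; cy_3 = 4.5; cz_3 = 6.5; d_3 = 3; h_3 = 5; cx_4 = 3.5; cy_4 = 4; cz_4 = 7.5; h_4 = 4.5; cx_5 = 7; cy_5 = 9; cz_5 = 0.5; h_5 = 2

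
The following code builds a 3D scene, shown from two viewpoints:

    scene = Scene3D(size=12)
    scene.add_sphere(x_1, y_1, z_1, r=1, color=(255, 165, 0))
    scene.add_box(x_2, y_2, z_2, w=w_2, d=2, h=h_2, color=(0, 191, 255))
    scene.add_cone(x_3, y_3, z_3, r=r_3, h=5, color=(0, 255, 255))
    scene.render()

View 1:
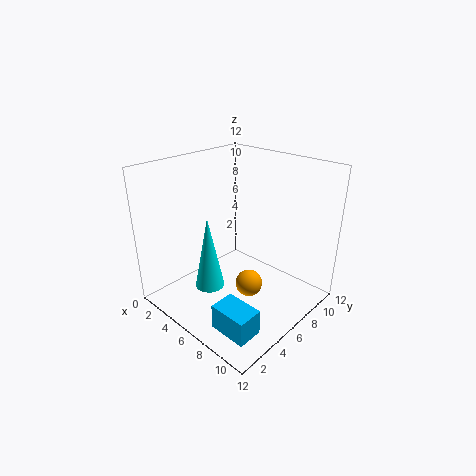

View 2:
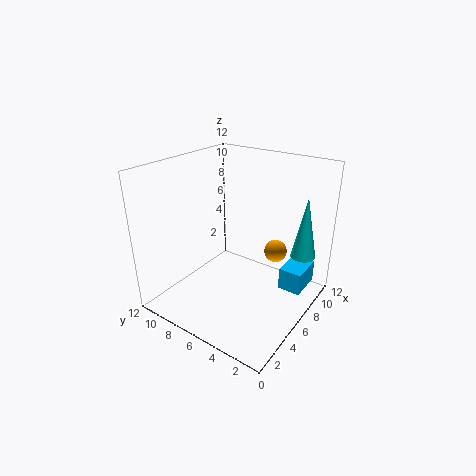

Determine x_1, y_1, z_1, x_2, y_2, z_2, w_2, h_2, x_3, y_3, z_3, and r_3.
x_1 = 9, y_1 = 4, z_1 = 4, x_2 = 8, y_2 = 1, z_2 = 1, w_2 = 3, h_2 = 2, x_3 = 8, y_3 = 1, z_3 = 5, r_3 = 1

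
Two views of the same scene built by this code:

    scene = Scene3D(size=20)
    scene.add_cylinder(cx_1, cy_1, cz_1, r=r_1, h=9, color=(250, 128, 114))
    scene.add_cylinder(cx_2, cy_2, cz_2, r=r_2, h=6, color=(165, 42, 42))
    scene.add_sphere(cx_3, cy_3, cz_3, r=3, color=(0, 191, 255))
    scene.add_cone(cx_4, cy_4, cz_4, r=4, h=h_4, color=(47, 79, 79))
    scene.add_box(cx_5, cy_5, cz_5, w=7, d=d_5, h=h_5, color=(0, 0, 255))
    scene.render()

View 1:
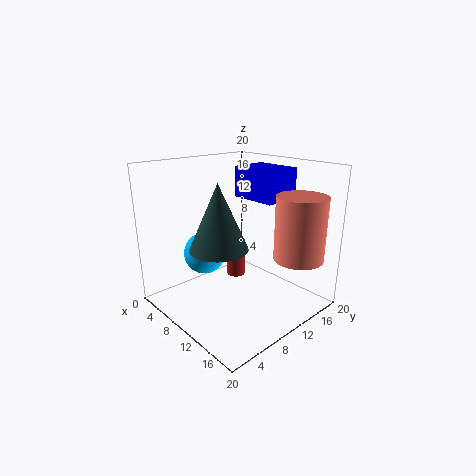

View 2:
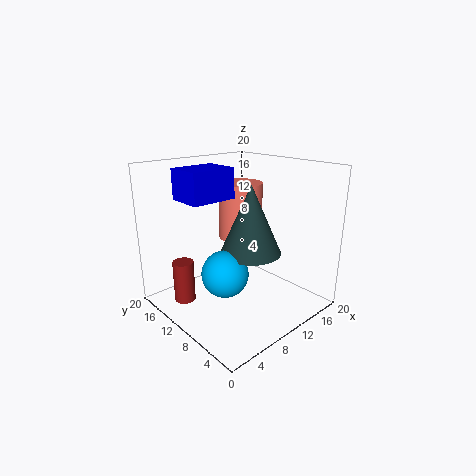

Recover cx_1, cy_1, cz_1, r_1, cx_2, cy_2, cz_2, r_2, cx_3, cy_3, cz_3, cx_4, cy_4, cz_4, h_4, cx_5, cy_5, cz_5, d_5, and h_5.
cx_1 = 16, cy_1 = 16, cz_1 = 7, r_1 = 3.5, cx_2 = 4, cy_2 = 15, cz_2 = 0.5, r_2 = 1.5, cx_3 = 5.5, cy_3 = 7.5, cz_3 = 7, cx_4 = 9.5, cy_4 = 7, cz_4 = 9, h_4 = 9, cx_5 = 5.5, cy_5 = 13.5, cz_5 = 14.5, d_5 = 5.5, h_5 = 4.5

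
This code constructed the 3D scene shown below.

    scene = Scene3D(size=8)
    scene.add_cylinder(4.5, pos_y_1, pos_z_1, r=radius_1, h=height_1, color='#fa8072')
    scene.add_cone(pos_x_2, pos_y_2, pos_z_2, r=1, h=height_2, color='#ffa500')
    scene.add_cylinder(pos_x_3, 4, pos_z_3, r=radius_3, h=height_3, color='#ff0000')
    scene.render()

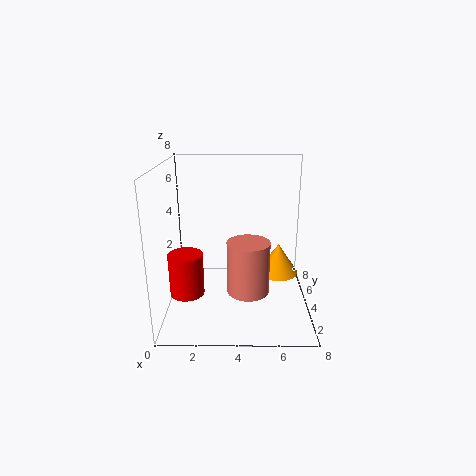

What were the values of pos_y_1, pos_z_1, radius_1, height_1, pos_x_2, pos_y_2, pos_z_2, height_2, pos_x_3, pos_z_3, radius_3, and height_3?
pos_y_1 = 1; pos_z_1 = 2.5; radius_1 = 1; height_1 = 2.5; pos_x_2 = 6; pos_y_2 = 2; pos_z_2 = 3; height_2 = 1.5; pos_x_3 = 1; pos_z_3 = 0.5; radius_3 = 1; height_3 = 2.5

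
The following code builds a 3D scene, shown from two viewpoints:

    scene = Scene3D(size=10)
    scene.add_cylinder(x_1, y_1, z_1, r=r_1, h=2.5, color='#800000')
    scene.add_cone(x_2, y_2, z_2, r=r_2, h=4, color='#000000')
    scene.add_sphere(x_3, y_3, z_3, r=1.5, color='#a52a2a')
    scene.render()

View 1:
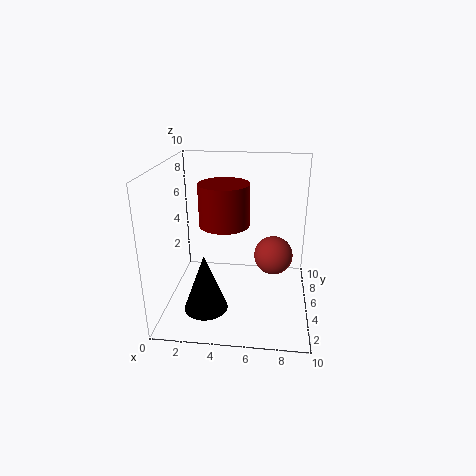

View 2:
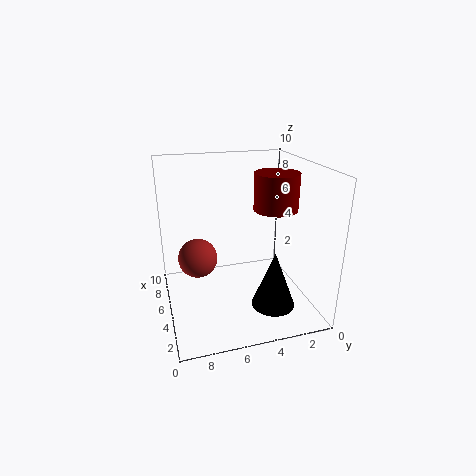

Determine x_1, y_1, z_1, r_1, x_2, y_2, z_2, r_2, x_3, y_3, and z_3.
x_1 = 4.5; y_1 = 2.5; z_1 = 7; r_1 = 1.5; x_2 = 3; y_2 = 3; z_2 = 0.5; r_2 = 1.5; x_3 = 7.5; y_3 = 7.5; z_3 = 2.5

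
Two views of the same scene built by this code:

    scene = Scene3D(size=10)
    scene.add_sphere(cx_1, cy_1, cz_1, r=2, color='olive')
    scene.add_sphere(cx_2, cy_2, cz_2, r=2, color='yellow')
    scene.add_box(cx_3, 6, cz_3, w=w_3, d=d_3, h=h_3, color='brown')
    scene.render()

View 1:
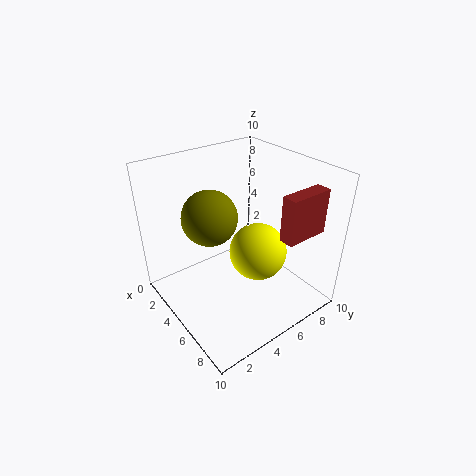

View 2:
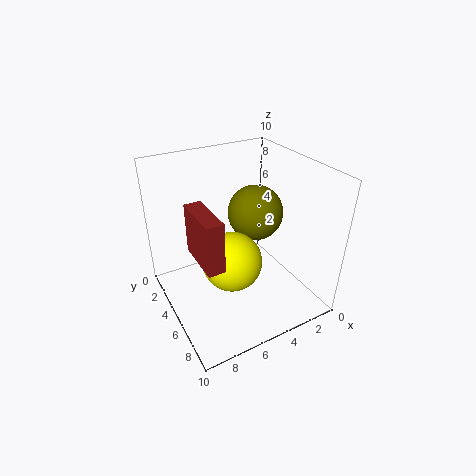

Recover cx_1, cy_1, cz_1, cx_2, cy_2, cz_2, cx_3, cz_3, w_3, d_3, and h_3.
cx_1 = 3
cy_1 = 4
cz_1 = 6
cx_2 = 6
cy_2 = 6
cz_2 = 4
cx_3 = 8
cz_3 = 6
w_3 = 1
d_3 = 3
h_3 = 3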